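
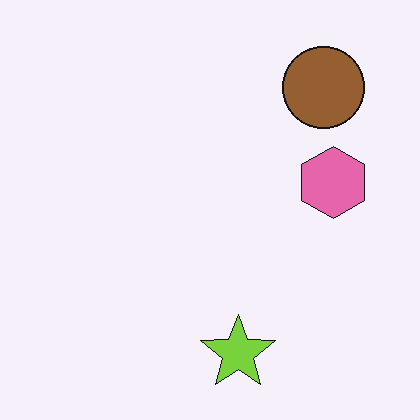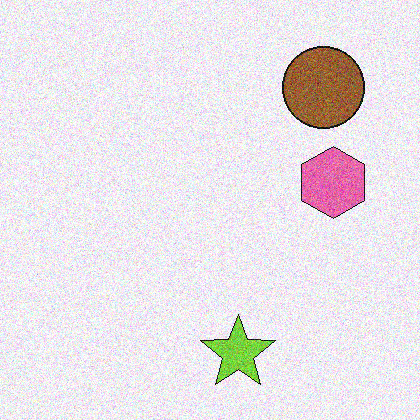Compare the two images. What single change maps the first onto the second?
The second image is the first degraded with visible gaussian noise.

Random speckle covers the whole image, including the flat background.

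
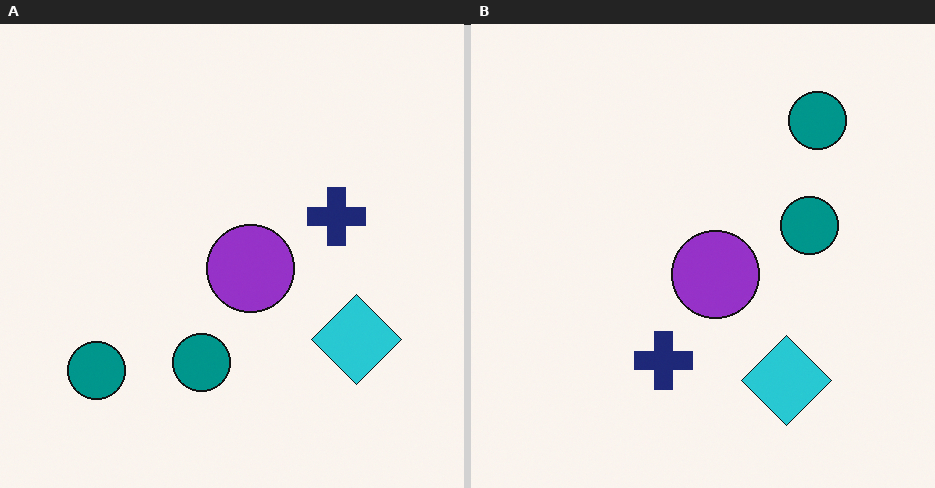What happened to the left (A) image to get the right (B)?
It was transposed (reflected across the top-left ↔ bottom-right diagonal).

Shapes have swapped their row and column positions — what was in the top-right is now in the bottom-left — a diagonal reflection.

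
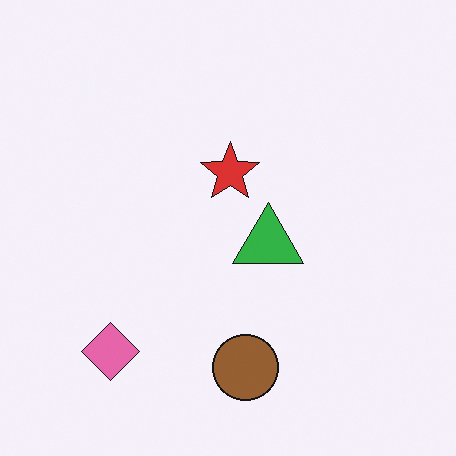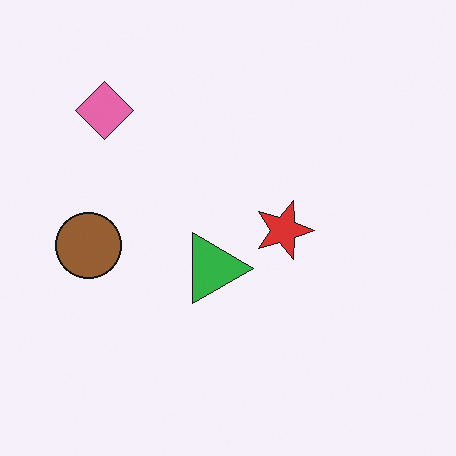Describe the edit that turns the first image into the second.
It was rotated 90° clockwise.

The pink diamond sits in the bottom-left of the first image and the top-left of the second — consistent with a whole-image 90° clockwise rotation.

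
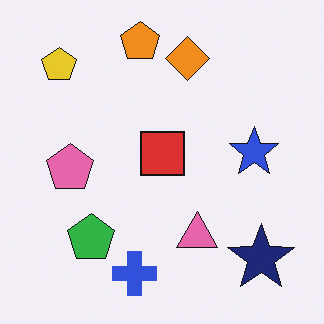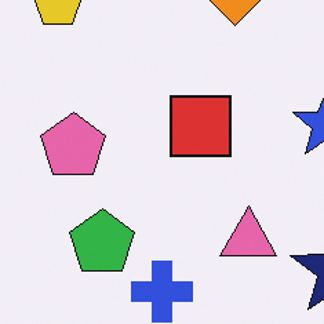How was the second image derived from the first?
This is the original image cropped slightly and scaled back up.

The visible shapes are larger and the field of view is narrower; shapes near the original edges may be partly or wholly outside the frame — a crop-and-rescale.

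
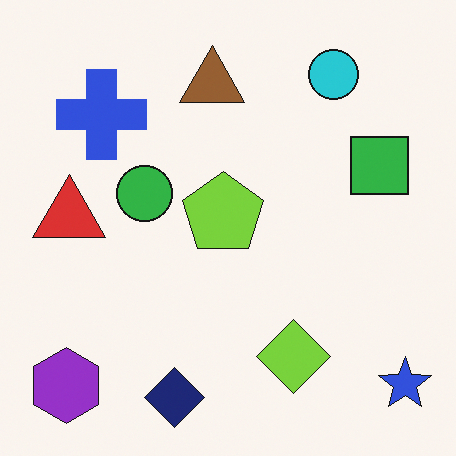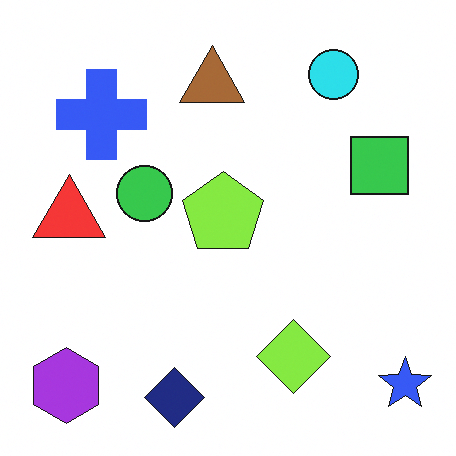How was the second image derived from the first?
The transformation is: brightened a little.

Every pixel — background and shapes alike — is uniformly brightened.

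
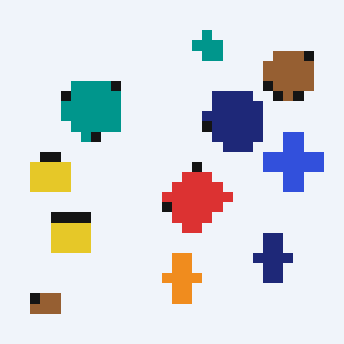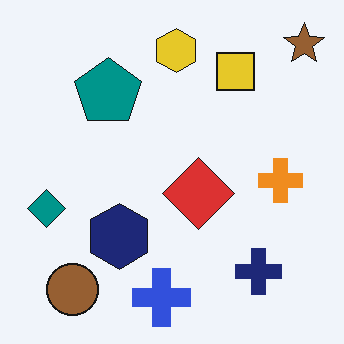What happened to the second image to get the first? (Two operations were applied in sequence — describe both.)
The image was transposed (reflected across the top-left ↔ bottom-right diagonal), then heavily pixelated into large blocks.

Shapes have swapped their row and column positions — what was in the top-right is now in the bottom-left — a diagonal reflection. Shapes are reduced to large square blocks; fine edges and outlines are lost — a downscale-then-upscale (mosaic) effect.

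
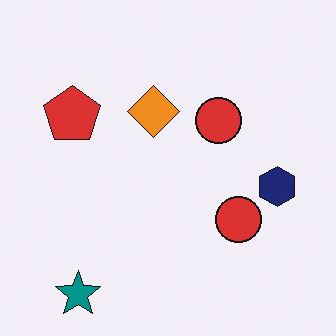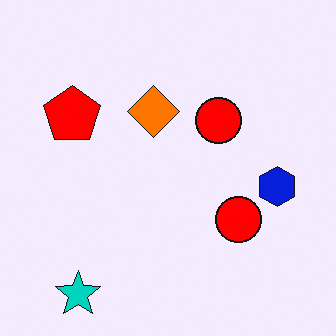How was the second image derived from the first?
The transformation is: heavily oversaturated.

All colors are more vivid — a global saturation change.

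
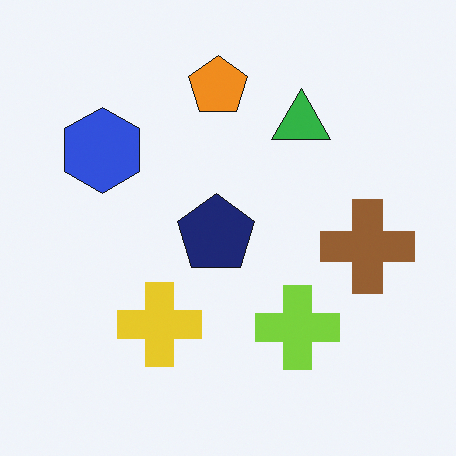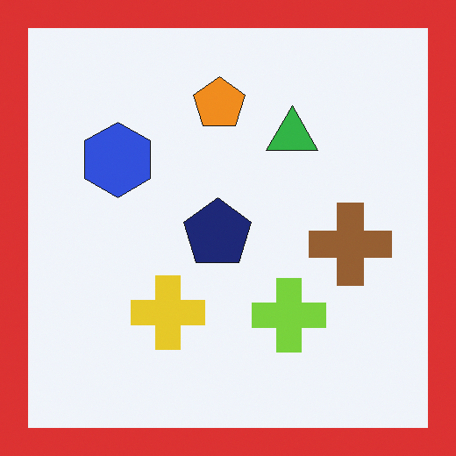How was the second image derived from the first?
The second image is the first framed with a red border.

A solid red frame runs around the edge of the second image, with the content slightly shrunk inside it.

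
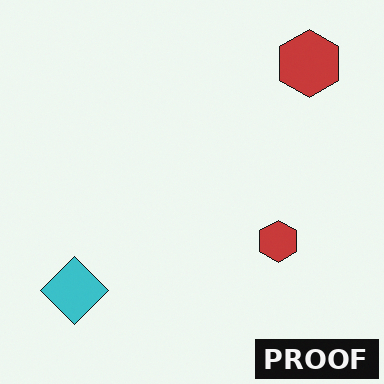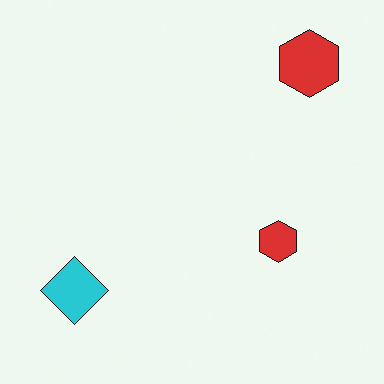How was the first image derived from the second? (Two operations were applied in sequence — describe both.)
The image was slightly desaturated, then watermarked with the text "PROOF" in the lower-right corner.

All colors are more muted and greyish — a global saturation change. A dark label reading "PROOF" appears in the lower-right corner.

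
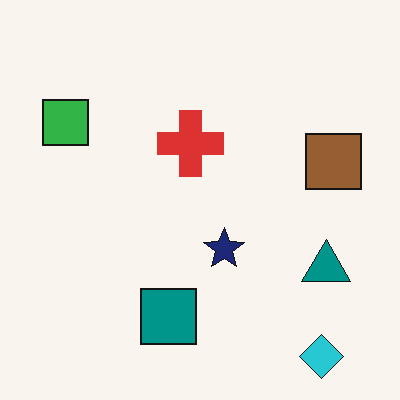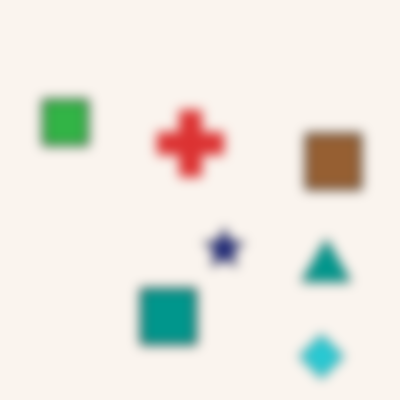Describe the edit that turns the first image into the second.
The second image is the first strongly gaussian-blurred.

Shape edges and outlines are uniformly softened across the whole image.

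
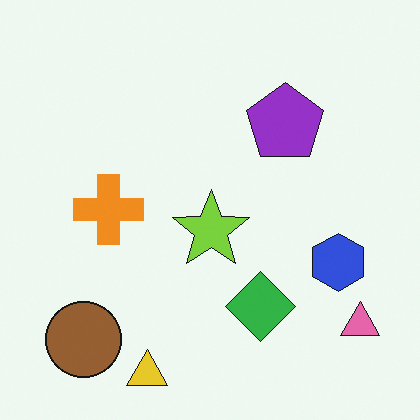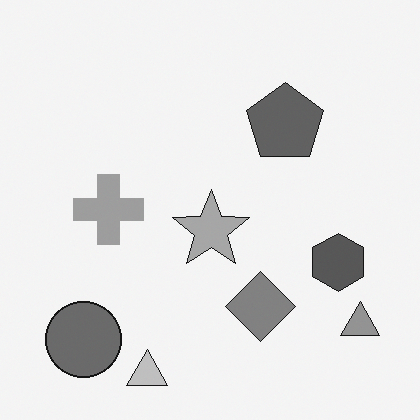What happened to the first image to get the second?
This is the original image converted to grayscale.

All color is removed — every shape is now a shade of grey.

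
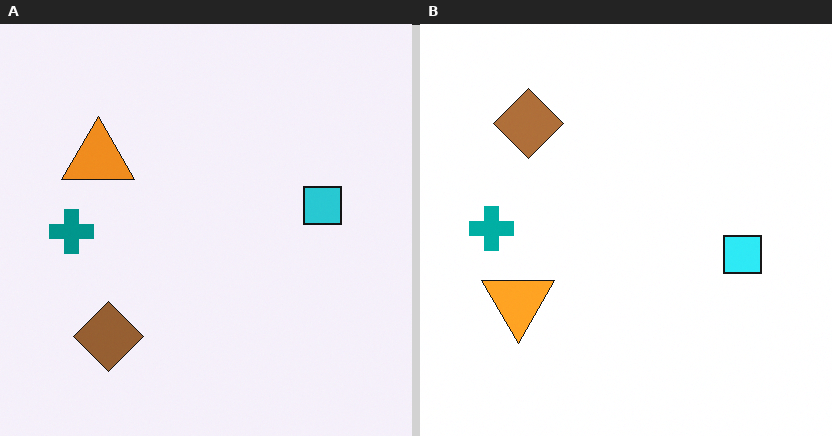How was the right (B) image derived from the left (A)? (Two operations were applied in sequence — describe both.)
The transformation is: slightly brightened, then flipped vertically (top ↔ bottom).

Every pixel — background and shapes alike — is uniformly brightened. The brown diamond is in the bottom-left of the left (A) image and the top-left of the right (B) — shapes on opposite sides of the horizontal midline have swapped in a mirror flip.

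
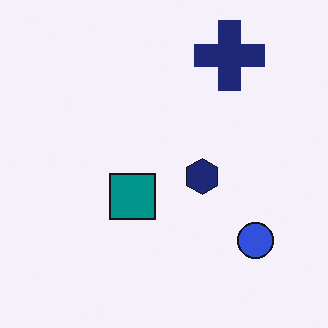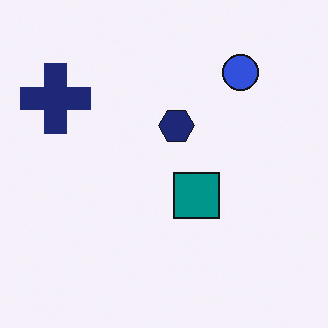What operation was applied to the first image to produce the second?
Rotated 90° counter-clockwise.

The navy cross sits in the top-right of the first image and the top-left of the second — consistent with a whole-image 90° counter-clockwise rotation.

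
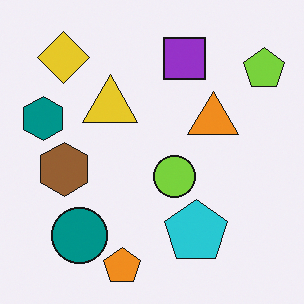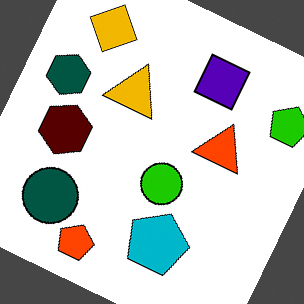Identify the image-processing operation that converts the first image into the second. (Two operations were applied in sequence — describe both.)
It was boosted in contrast, then rotated clockwise by a clearly visible amount.

Tones are pushed away from mid-grey across the whole image — a global contrast change. Every shape is tilted by the same angle and the image corners show triangular fill wedges — a whole-image rotation by a non-right angle.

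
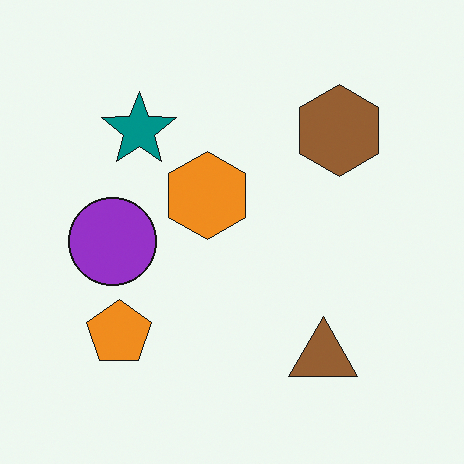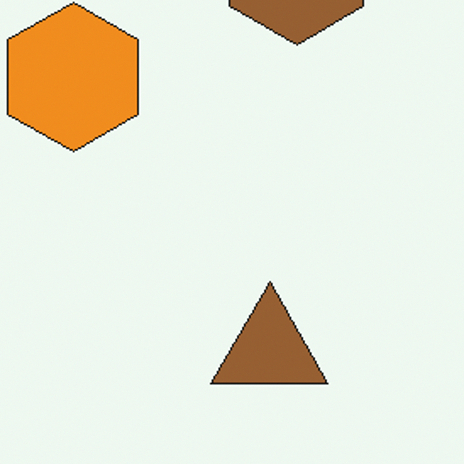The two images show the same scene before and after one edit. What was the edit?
It was cropped to a noticeably smaller region and rescaled.

The visible shapes are larger and the field of view is narrower; shapes near the original edges may be partly or wholly outside the frame — a crop-and-rescale.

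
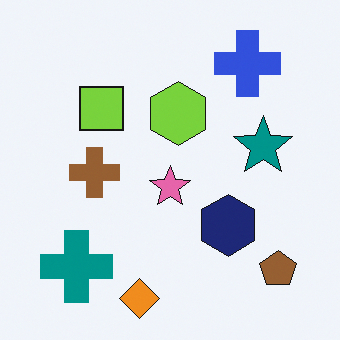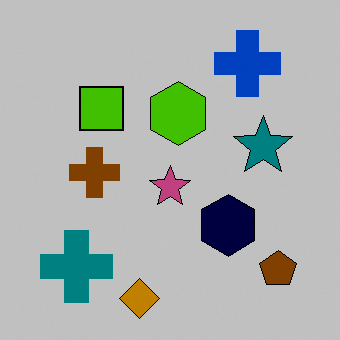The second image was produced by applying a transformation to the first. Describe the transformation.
It was heavily posterized to just a handful of flat colors.

Each flat color has snapped to a coarser quantized level — most visibly, the near-white background has dropped to a flat grey.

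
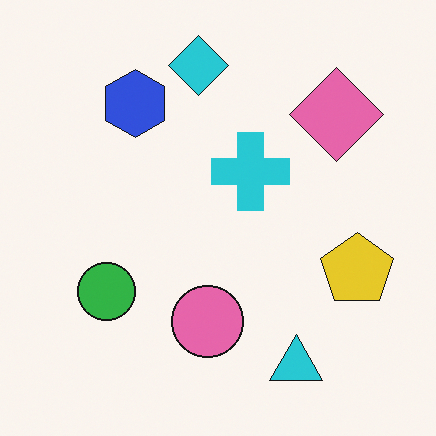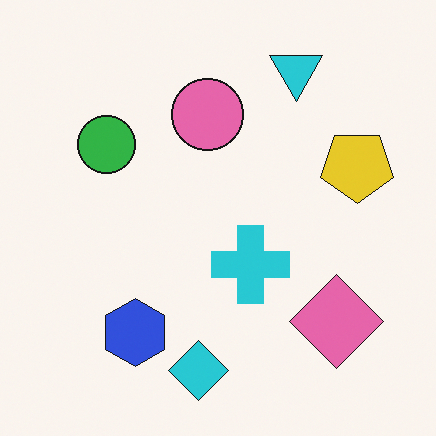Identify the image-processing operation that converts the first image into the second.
The second image is the first flipped vertically (top ↔ bottom).

The cyan diamond is in the top of the first image and the bottom of the second — shapes on opposite sides of the horizontal midline have swapped in a mirror flip.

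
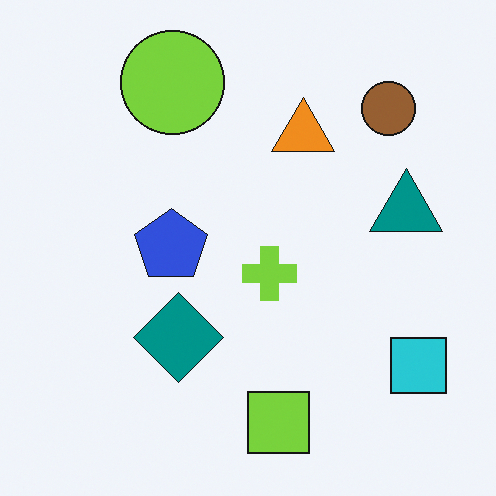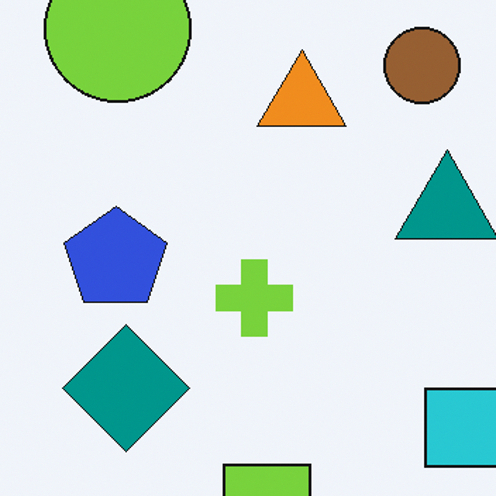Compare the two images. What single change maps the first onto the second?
This is the original image cropped slightly and scaled back up.

The visible shapes are larger and the field of view is narrower; shapes near the original edges may be partly or wholly outside the frame — a crop-and-rescale.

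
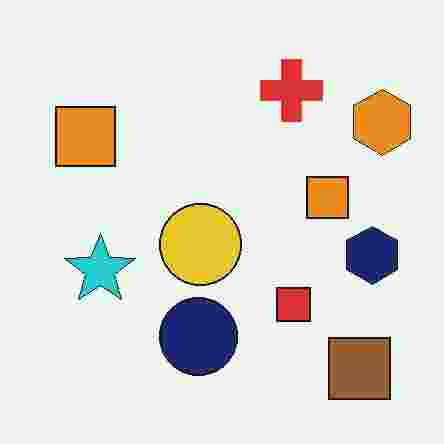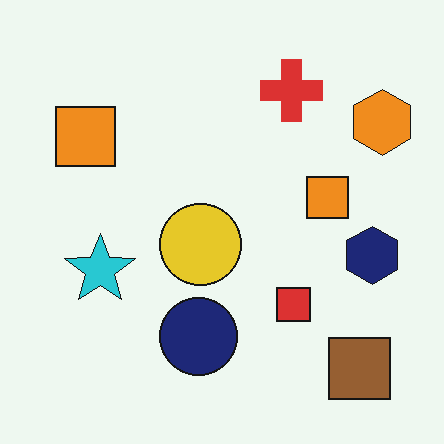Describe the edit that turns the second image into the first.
The image was heavily JPEG-compressed with obvious blocking artifacts.

Blocky 8×8 compression artifacts appear around shape edges and the flat background shows ringing — characteristic JPEG degradation.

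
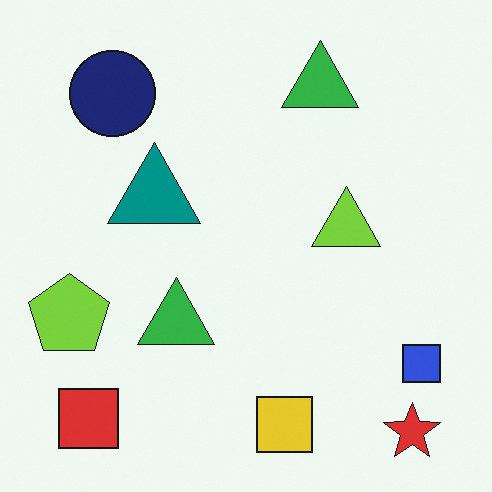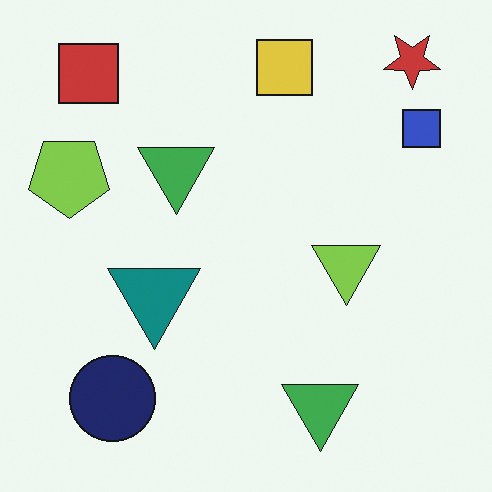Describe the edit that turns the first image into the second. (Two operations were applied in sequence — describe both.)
The image was flipped vertically (top ↔ bottom), then slightly desaturated.

The red star is in the bottom-right of the first image and the top-right of the second — shapes on opposite sides of the horizontal midline have swapped in a mirror flip. All colors are more muted and greyish — a global saturation change.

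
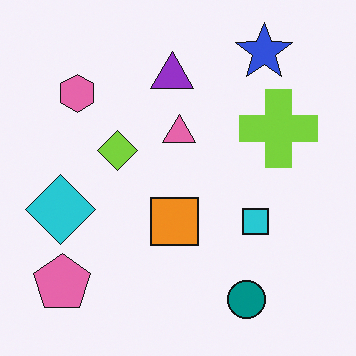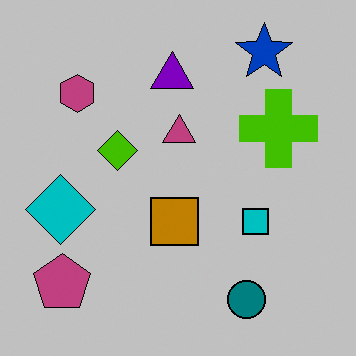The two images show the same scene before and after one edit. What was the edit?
The image was heavily posterized to just a handful of flat colors.

Each flat color has snapped to a coarser quantized level — most visibly, the near-white background has dropped to a flat grey.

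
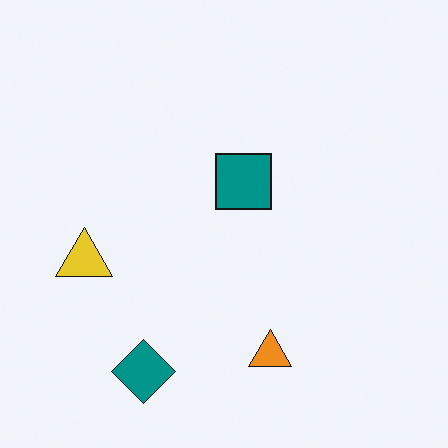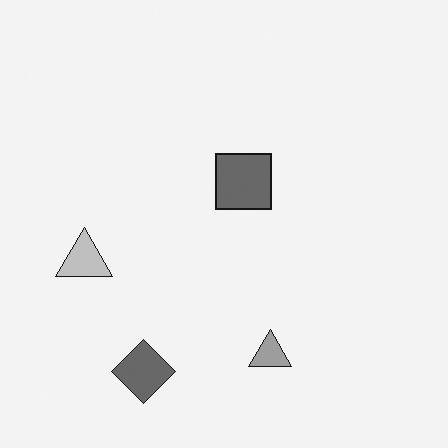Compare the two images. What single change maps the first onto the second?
The transformation is: converted to grayscale.

All color is removed — every shape is now a shade of grey.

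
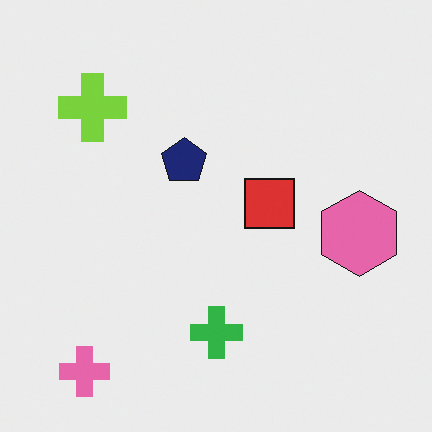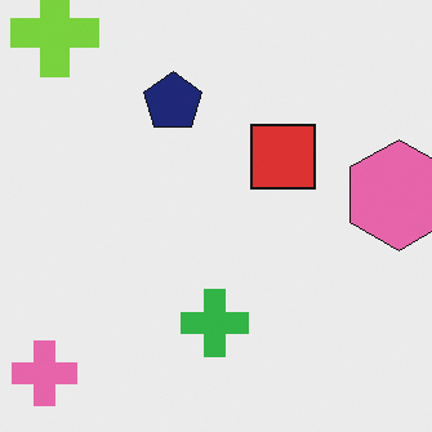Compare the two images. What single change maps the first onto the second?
It was cropped to a modestly smaller region and rescaled.

The visible shapes are larger and the field of view is narrower; shapes near the original edges may be partly or wholly outside the frame — a crop-and-rescale.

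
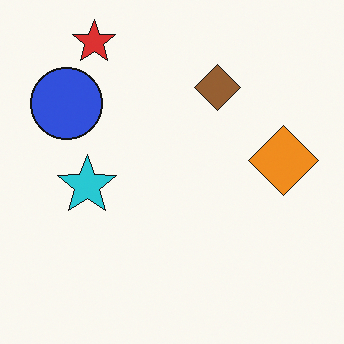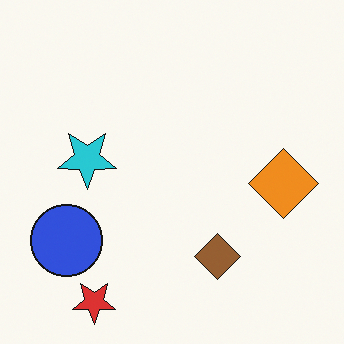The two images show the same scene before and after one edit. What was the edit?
Flipped vertically (top ↔ bottom).

The red star is in the top-left of the first image and the bottom-left of the second — shapes on opposite sides of the horizontal midline have swapped in a mirror flip.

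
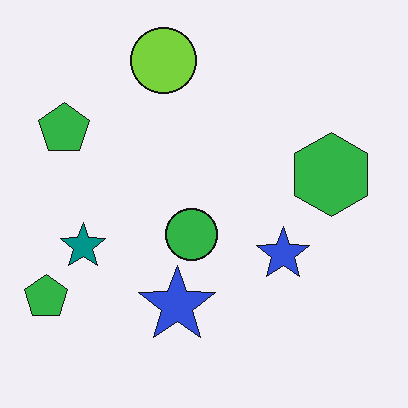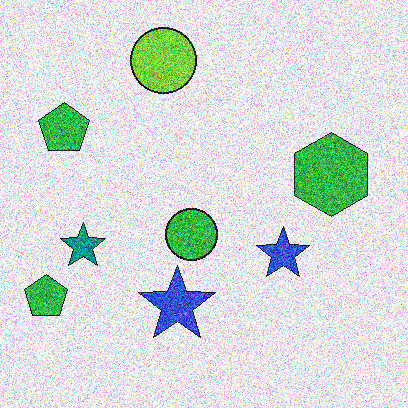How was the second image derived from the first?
The image was degraded with strong gaussian noise.

Random speckle covers the whole image, including the flat background.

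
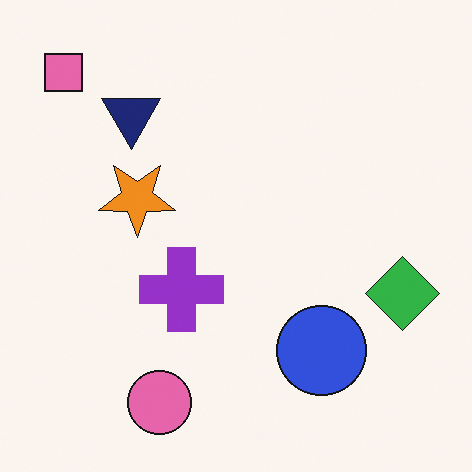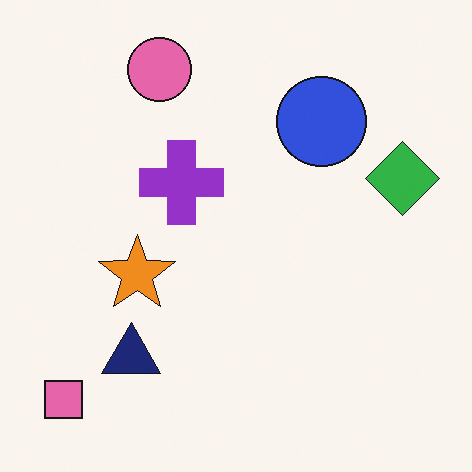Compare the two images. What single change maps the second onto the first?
It was flipped vertically (top ↔ bottom).

The pink circle is in the top of the second image and the bottom of the first — shapes on opposite sides of the horizontal midline have swapped in a mirror flip.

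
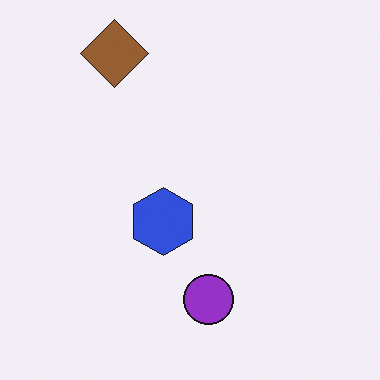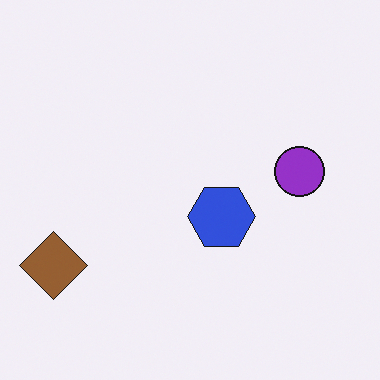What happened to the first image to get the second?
The image was rotated 90° counter-clockwise.

The brown diamond sits in the top-left of the first image and the bottom-left of the second — consistent with a whole-image 90° counter-clockwise rotation.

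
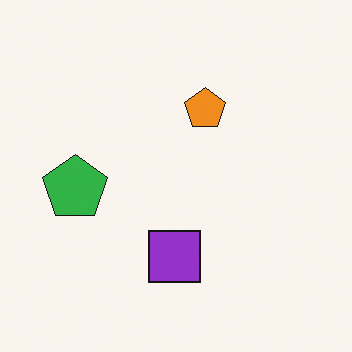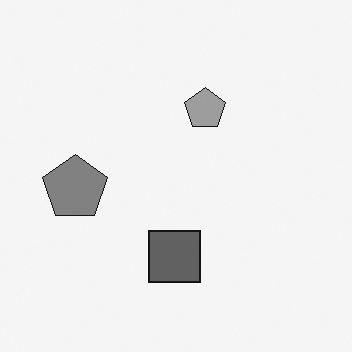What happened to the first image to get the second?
This is the original image converted to grayscale.

All color is removed — every shape is now a shade of grey.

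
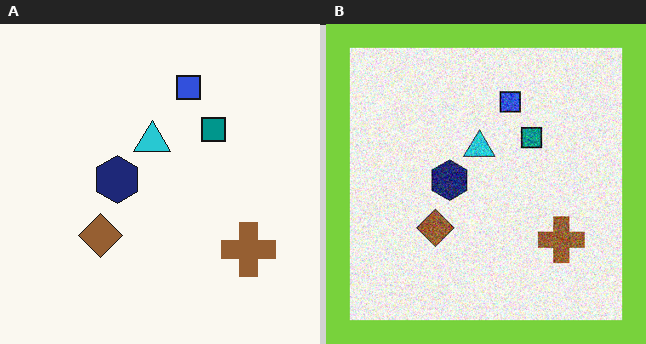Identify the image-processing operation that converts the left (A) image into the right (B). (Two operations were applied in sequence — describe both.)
The image was degraded with strong gaussian noise, then framed with a lime border.

Random speckle covers the whole image, including the flat background. A solid lime frame runs around the edge of the right (B) image, with the content slightly shrunk inside it.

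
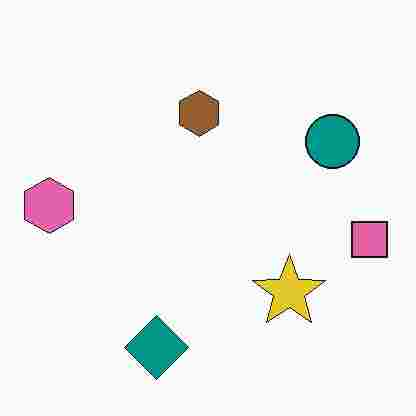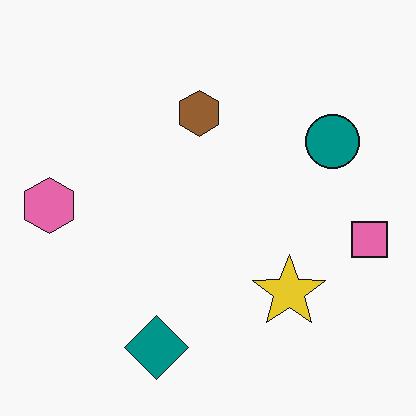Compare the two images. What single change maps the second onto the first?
This is the original image heavily JPEG-compressed with obvious blocking artifacts.

Blocky 8×8 compression artifacts appear around shape edges and the flat background shows ringing — characteristic JPEG degradation.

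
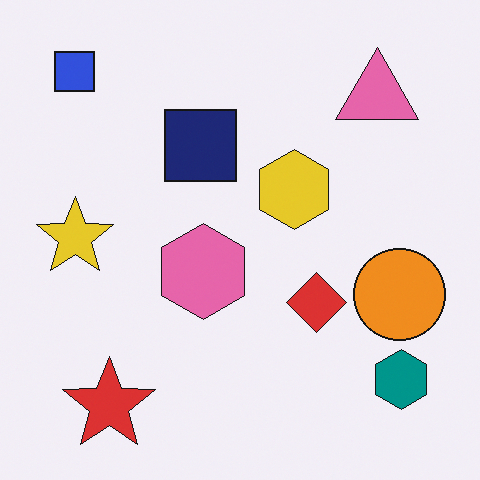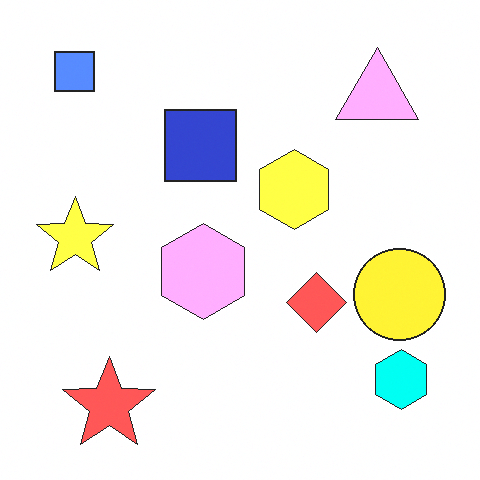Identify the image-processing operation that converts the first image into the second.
The transformation is: brightened a lot.

Every pixel — background and shapes alike — is uniformly brightened.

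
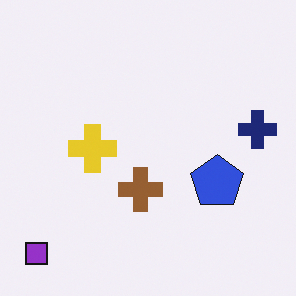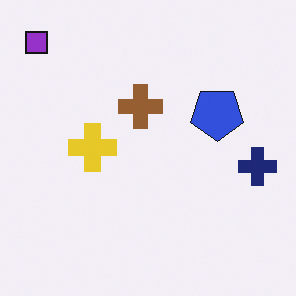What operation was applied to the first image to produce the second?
The transformation is: flipped vertically (top ↔ bottom).

The purple square is in the bottom-left of the first image and the top-left of the second — shapes on opposite sides of the horizontal midline have swapped in a mirror flip.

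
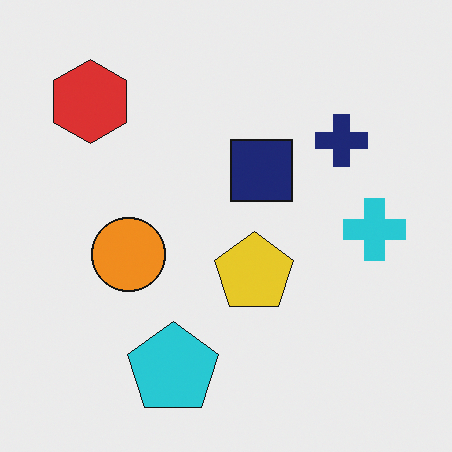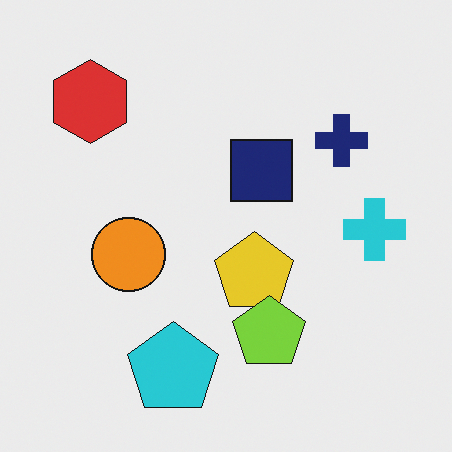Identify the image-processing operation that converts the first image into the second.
The image was overlaid with an additional lime pentagon.

A lime pentagon appears in the second image that is absent from the first.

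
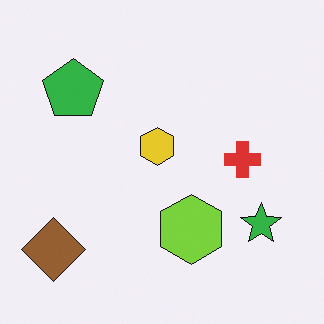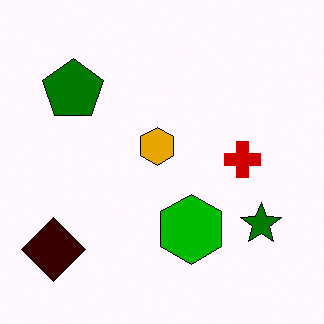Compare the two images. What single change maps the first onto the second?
Boosted in contrast.

Tones are pushed away from mid-grey across the whole image — a global contrast change.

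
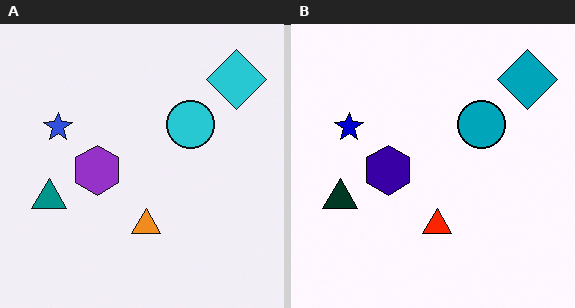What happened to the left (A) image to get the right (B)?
Given much higher contrast.

Tones are pushed away from mid-grey across the whole image — a global contrast change.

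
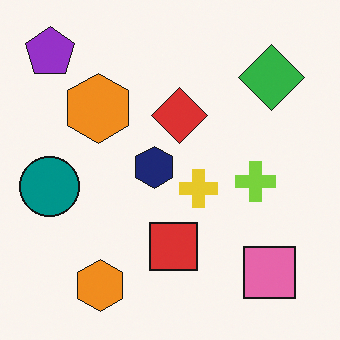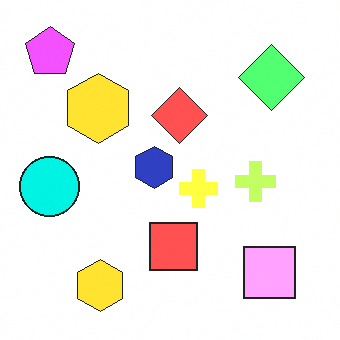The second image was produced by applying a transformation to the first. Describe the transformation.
It was noticeably brightened.

Every pixel — background and shapes alike — is uniformly brightened.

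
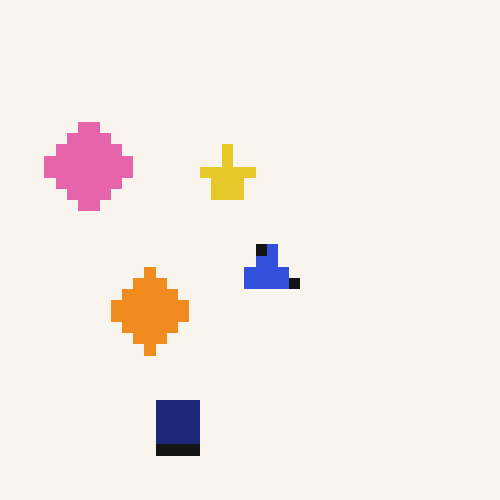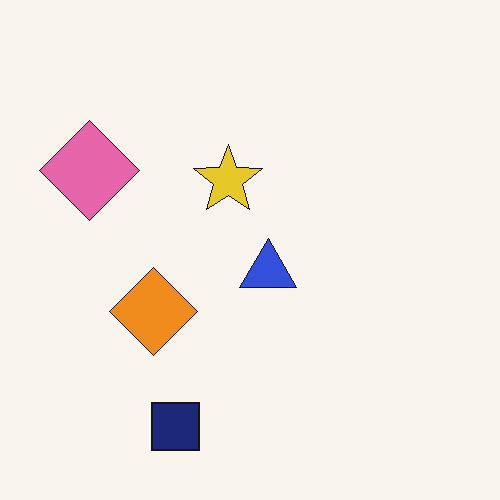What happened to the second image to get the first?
The transformation is: heavily pixelated into large blocks.

Shapes are reduced to large square blocks; fine edges and outlines are lost — a downscale-then-upscale (mosaic) effect.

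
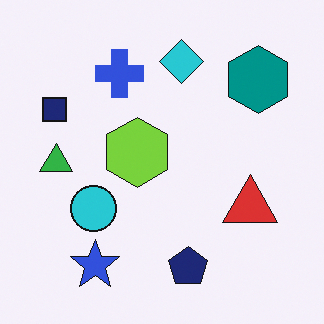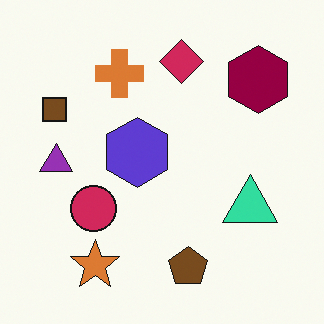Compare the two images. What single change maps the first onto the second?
The image was hue-shifted through roughly half the color wheel.

Every shape's color has rotated by the same amount around the hue wheel — a uniform hue shift.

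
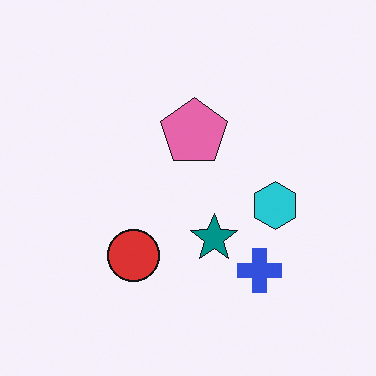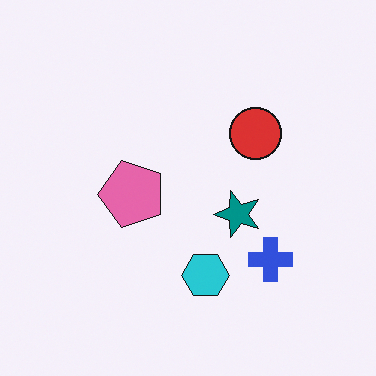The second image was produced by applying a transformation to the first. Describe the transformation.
The second image is the first transposed (reflected across the top-left ↔ bottom-right diagonal).

Shapes have swapped their row and column positions — what was in the top-right is now in the bottom-left — a diagonal reflection.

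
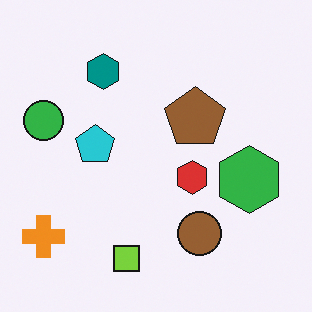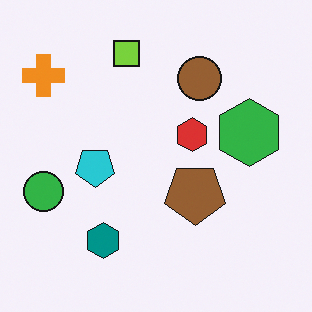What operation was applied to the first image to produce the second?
The transformation is: flipped vertically (top ↔ bottom).

The lime square is in the bottom of the first image and the top of the second — shapes on opposite sides of the horizontal midline have swapped in a mirror flip.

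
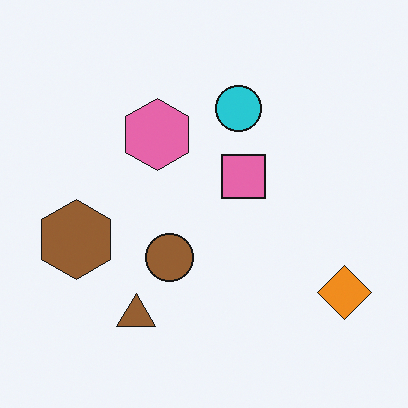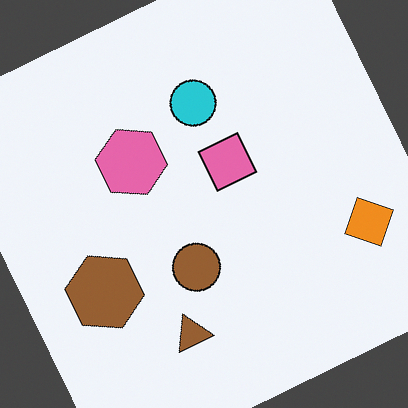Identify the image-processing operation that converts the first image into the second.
The image was rotated counter-clockwise by a clearly visible amount.

Every shape is tilted by the same angle and the image corners show triangular fill wedges — a whole-image rotation by a non-right angle.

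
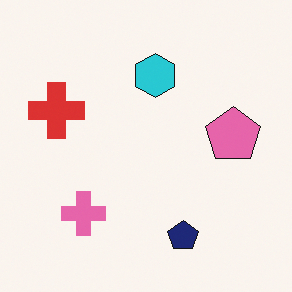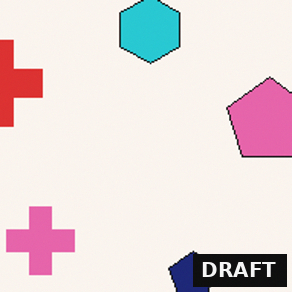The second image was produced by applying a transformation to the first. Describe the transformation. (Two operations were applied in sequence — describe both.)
The second image is the first cropped to a modestly smaller region and rescaled, then watermarked with the text "DRAFT" in the lower-right corner.

The visible shapes are larger and the field of view is narrower; shapes near the original edges may be partly or wholly outside the frame — a crop-and-rescale. A dark label reading "DRAFT" appears in the lower-right corner.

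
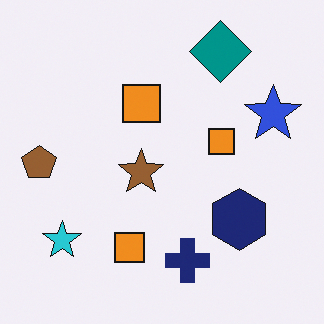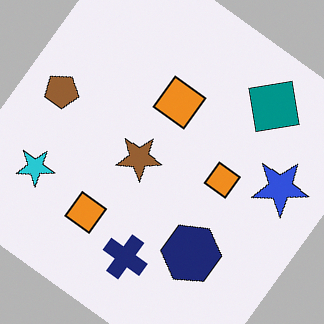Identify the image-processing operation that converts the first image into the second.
The second image is the first rotated clockwise by a large amount — several tens of degrees.

Every shape is tilted by the same angle and the image corners show triangular fill wedges — a whole-image rotation by a non-right angle.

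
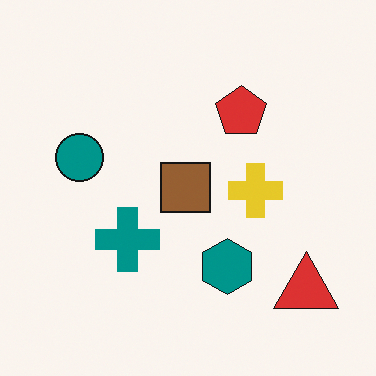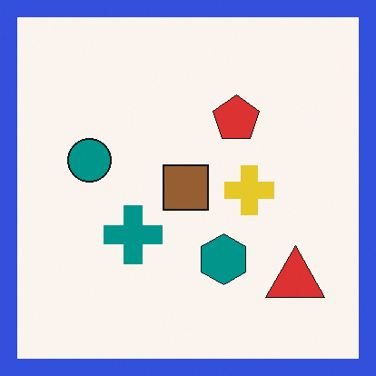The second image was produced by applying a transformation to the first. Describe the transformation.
The transformation is: framed with a blue border.

A solid blue frame runs around the edge of the second image, with the content slightly shrunk inside it.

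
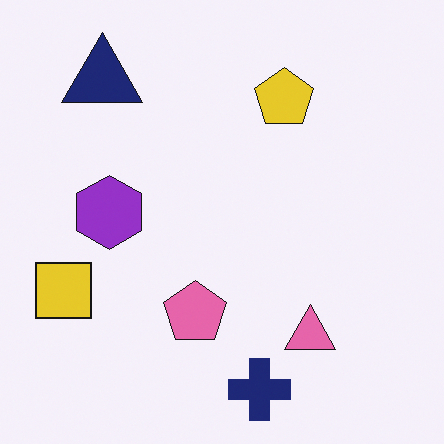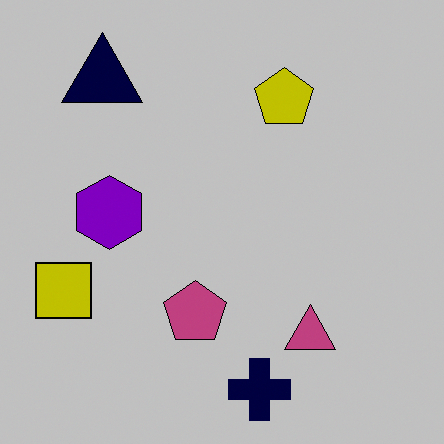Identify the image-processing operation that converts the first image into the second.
The second image is the first aggressively posterized.

Each flat color has snapped to a coarser quantized level — most visibly, the near-white background has dropped to a flat grey.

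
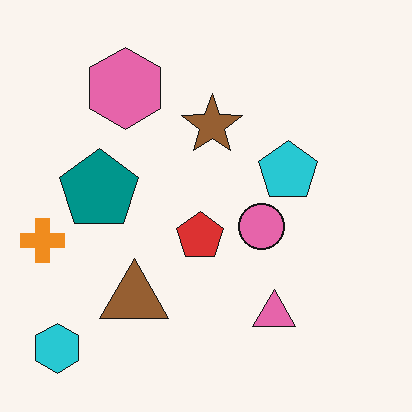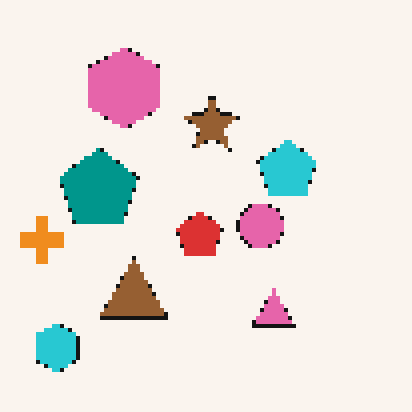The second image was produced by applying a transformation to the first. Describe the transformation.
The transformation is: lightly pixelated (a mild mosaic effect).

Shapes are reduced to large square blocks; fine edges and outlines are lost — a downscale-then-upscale (mosaic) effect.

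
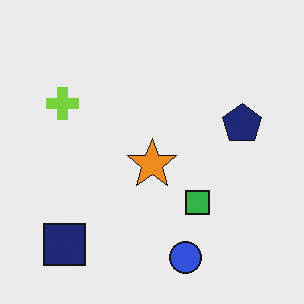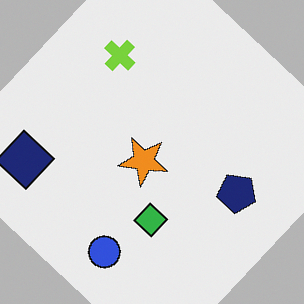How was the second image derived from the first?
The image was rotated clockwise by a large amount — several tens of degrees.

Every shape is tilted by the same angle and the image corners show triangular fill wedges — a whole-image rotation by a non-right angle.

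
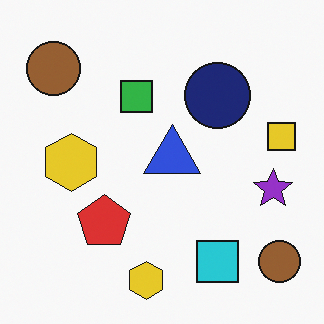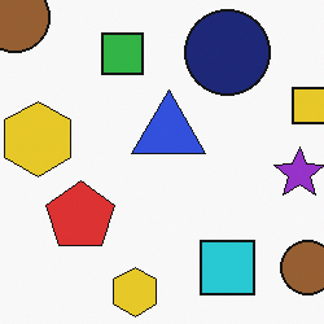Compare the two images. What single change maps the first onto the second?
The image was cropped slightly and scaled back up.

The visible shapes are larger and the field of view is narrower; shapes near the original edges may be partly or wholly outside the frame — a crop-and-rescale.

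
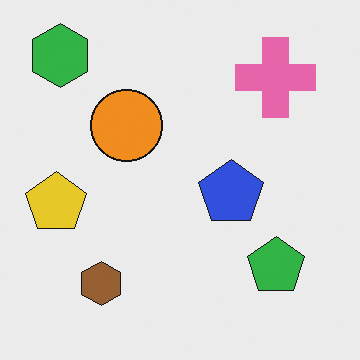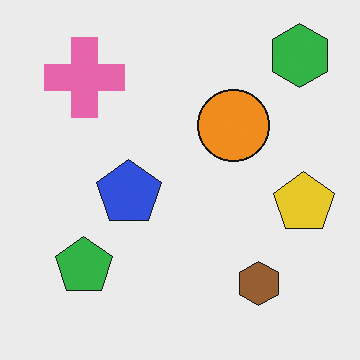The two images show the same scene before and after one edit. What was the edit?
The second image is the first flipped horizontally (left ↔ right).

The yellow pentagon is in the left of the first image and the right of the second — shapes on opposite sides of the vertical midline have swapped in a mirror flip.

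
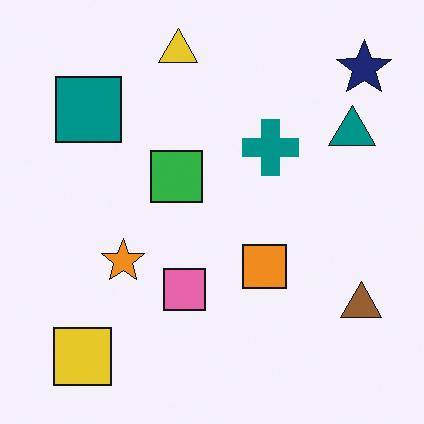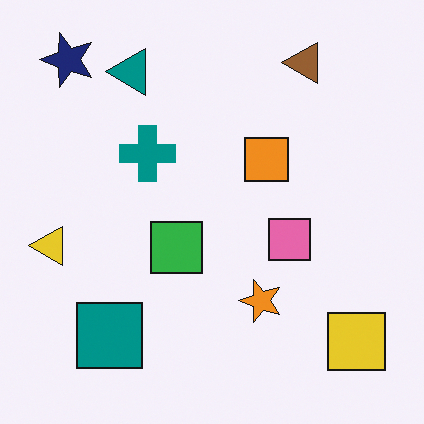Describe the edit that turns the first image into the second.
It was rotated 90° counter-clockwise.

The navy star sits in the top-right of the first image and the top-left of the second — consistent with a whole-image 90° counter-clockwise rotation.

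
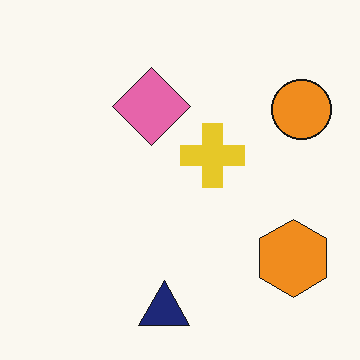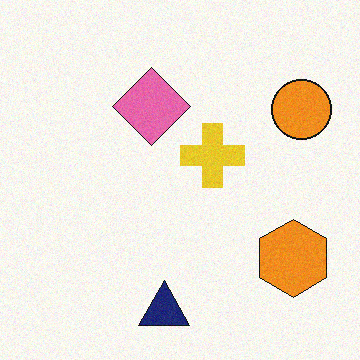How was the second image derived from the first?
The transformation is: degraded with subtle gaussian noise.

Random speckle covers the whole image, including the flat background.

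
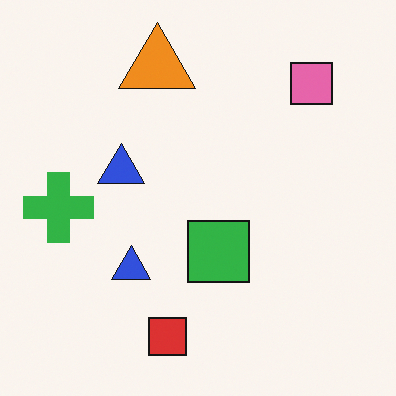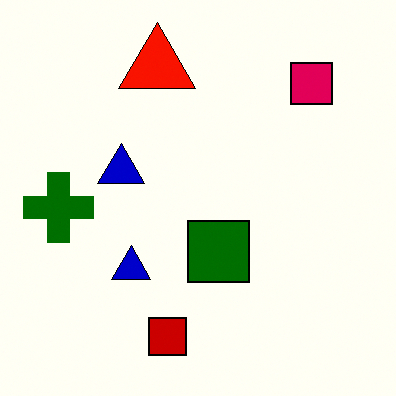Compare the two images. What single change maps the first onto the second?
The image was given much higher contrast.

Tones are pushed away from mid-grey across the whole image — a global contrast change.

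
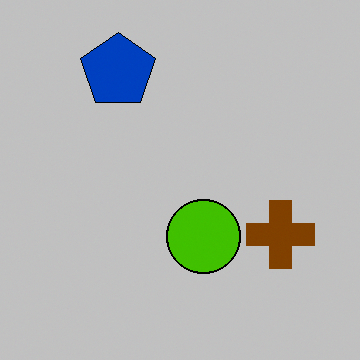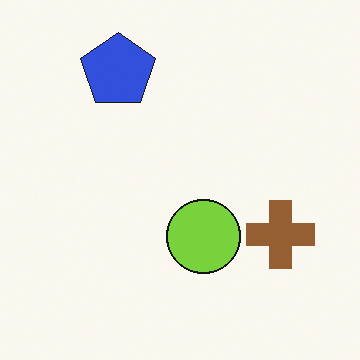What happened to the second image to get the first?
It was heavily posterized to just a handful of flat colors.

Each flat color has snapped to a coarser quantized level — most visibly, the near-white background has dropped to a flat grey.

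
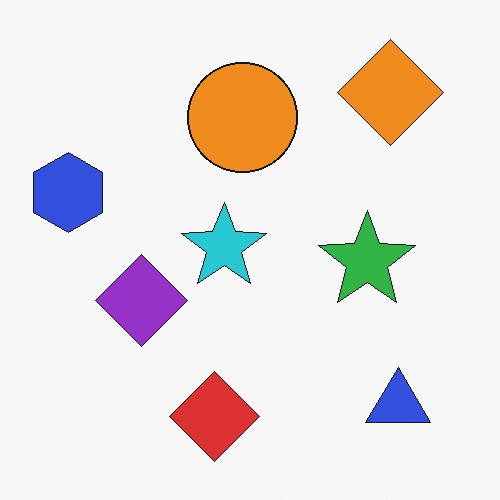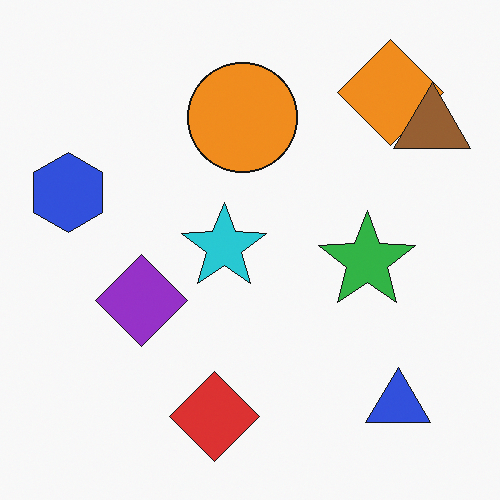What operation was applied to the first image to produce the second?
The transformation is: overlaid with an additional brown triangle.

A brown triangle appears in the second image that is absent from the first.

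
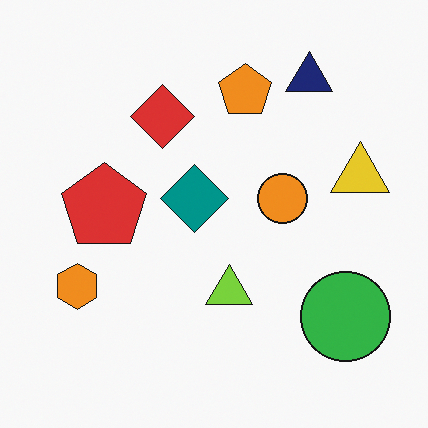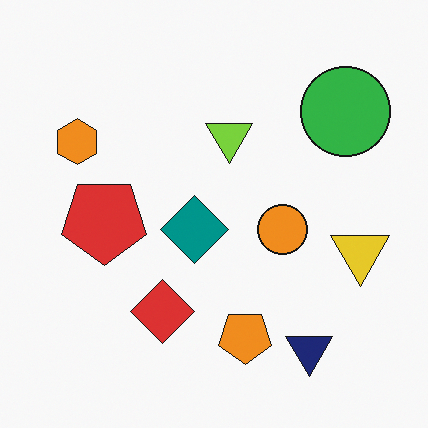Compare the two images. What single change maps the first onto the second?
The image was flipped vertically (top ↔ bottom).

The navy triangle is in the top-right of the first image and the bottom-right of the second — shapes on opposite sides of the horizontal midline have swapped in a mirror flip.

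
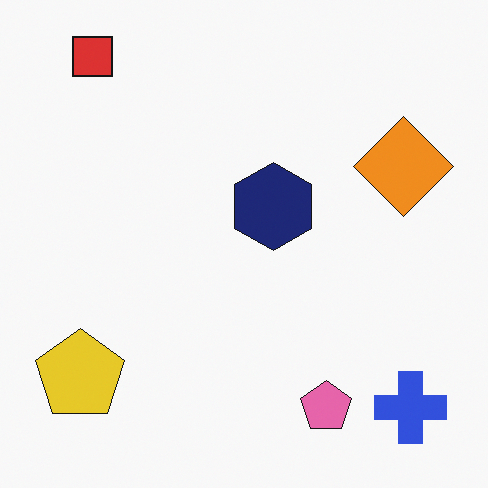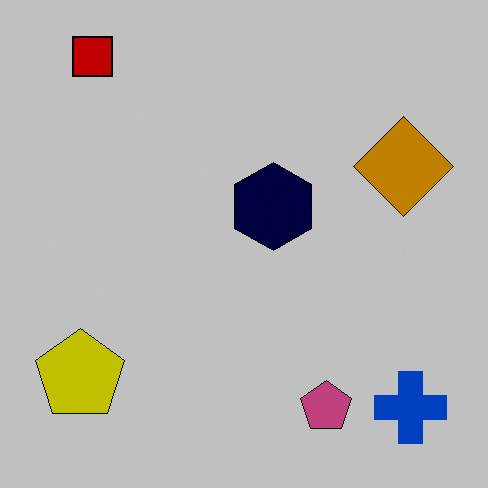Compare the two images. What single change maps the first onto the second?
It was heavily posterized to just a handful of flat colors.

Each flat color has snapped to a coarser quantized level — most visibly, the near-white background has dropped to a flat grey.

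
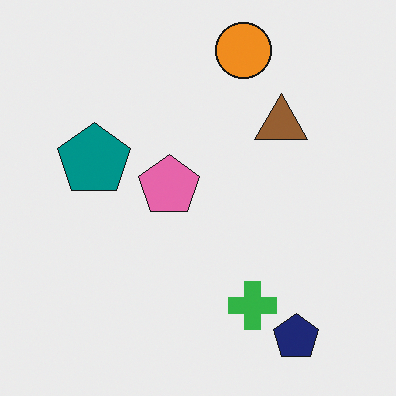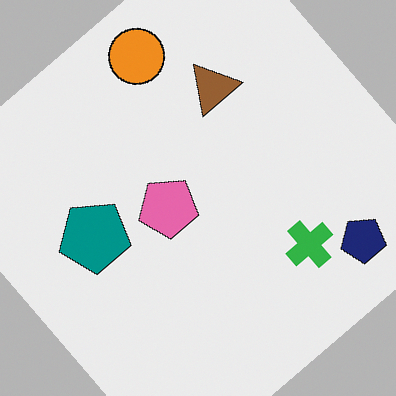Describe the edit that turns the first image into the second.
The second image is the first rotated counter-clockwise by a large amount — several tens of degrees.

Every shape is tilted by the same angle and the image corners show triangular fill wedges — a whole-image rotation by a non-right angle.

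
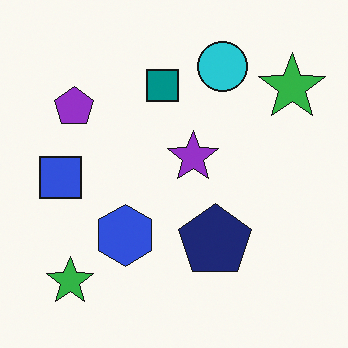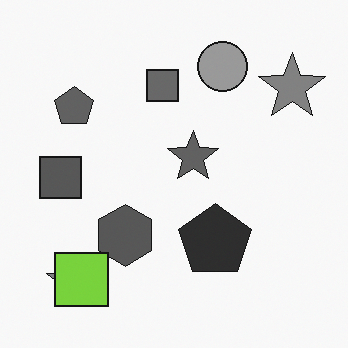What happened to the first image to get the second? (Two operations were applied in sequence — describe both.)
This is the original image converted to grayscale, then overlaid with an additional lime square.

All color is removed — every shape is now a shade of grey. A lime square appears in the second image that is absent from the first.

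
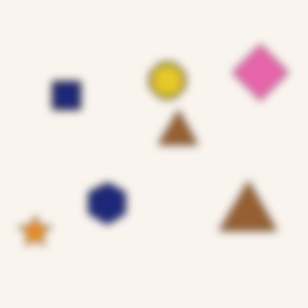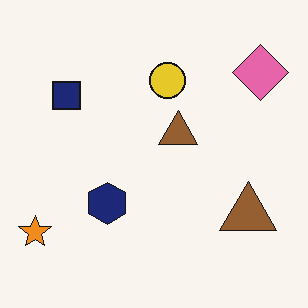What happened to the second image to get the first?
The transformation is: moderately blurred.

Shape edges and outlines are uniformly softened across the whole image.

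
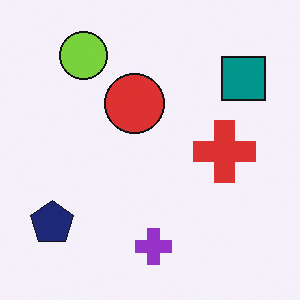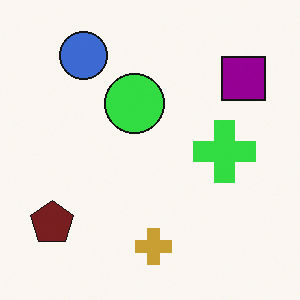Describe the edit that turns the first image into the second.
The transformation is: hue-shifted by a moderate amount.

Every shape's color has rotated by the same amount around the hue wheel — a uniform hue shift.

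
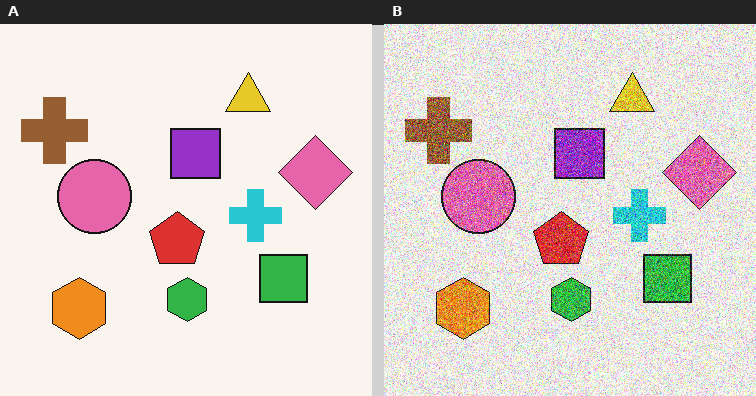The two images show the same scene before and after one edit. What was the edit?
The right (B) image is the left (A) degraded with heavy additive noise.

Random speckle covers the whole image, including the flat background.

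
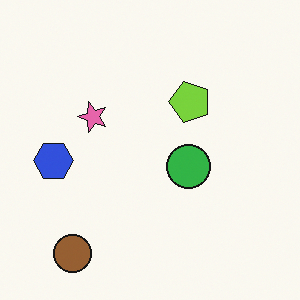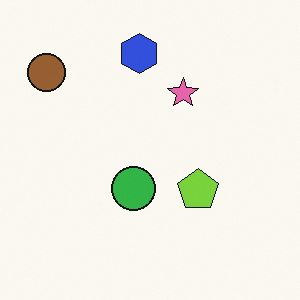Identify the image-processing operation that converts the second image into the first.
The image was rotated 90° counter-clockwise.

The brown circle sits in the top-left of the second image and the bottom-left of the first — consistent with a whole-image 90° counter-clockwise rotation.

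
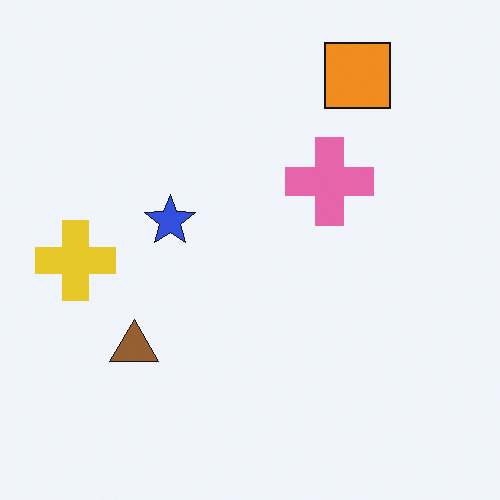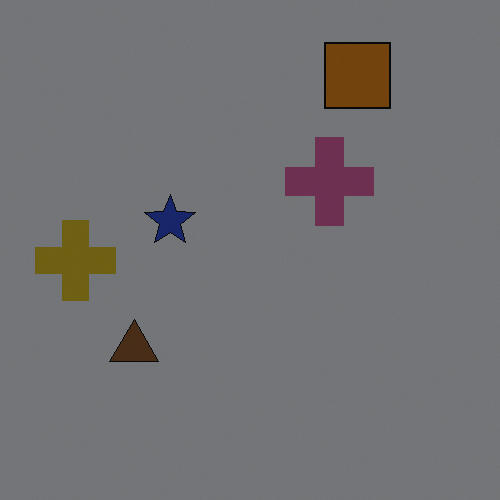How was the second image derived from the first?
The transformation is: substantially darkened.

Every pixel — background and shapes alike — is uniformly darkened.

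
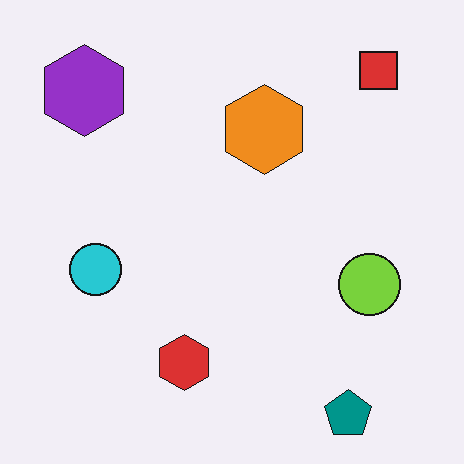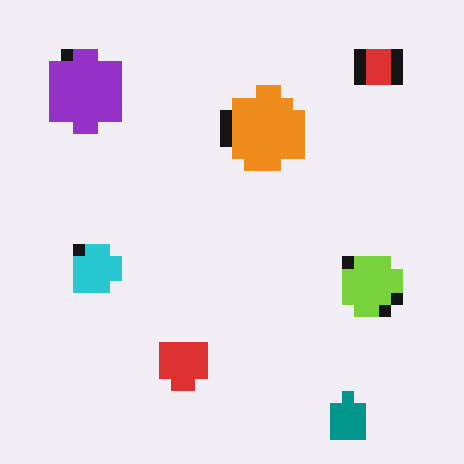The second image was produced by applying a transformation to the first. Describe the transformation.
The second image is the first heavily pixelated into large blocks.

Shapes are reduced to large square blocks; fine edges and outlines are lost — a downscale-then-upscale (mosaic) effect.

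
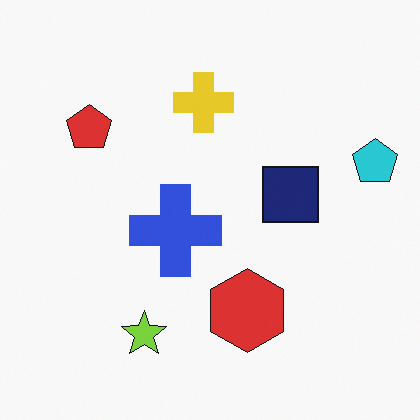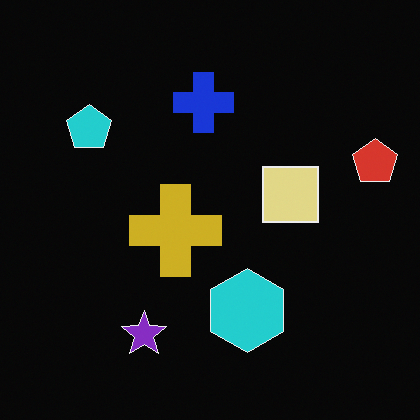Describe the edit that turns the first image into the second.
Color-inverted (negative).

The light background has become dark and every shape's color is its complement — a photographic negative.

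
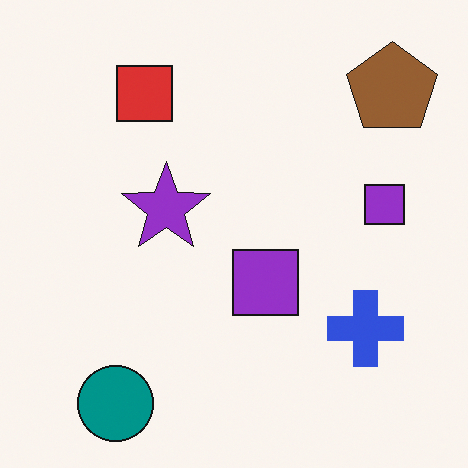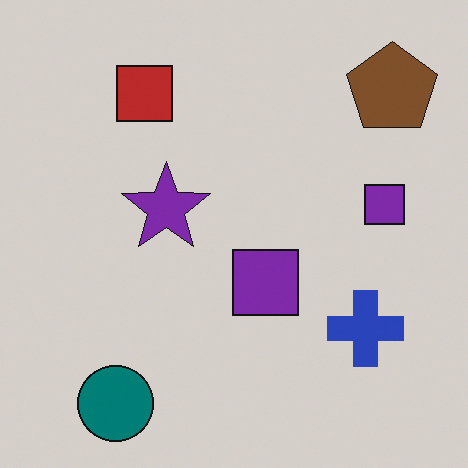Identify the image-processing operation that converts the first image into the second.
This is the original image slightly darkened.

Every pixel — background and shapes alike — is uniformly darkened.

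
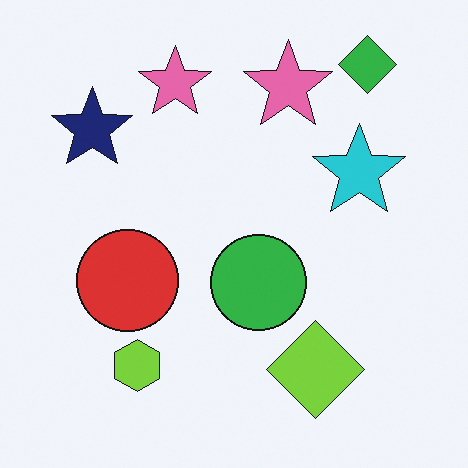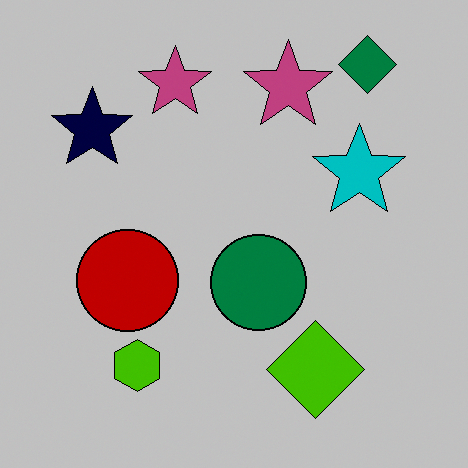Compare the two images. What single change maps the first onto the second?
The image was aggressively posterized.

Each flat color has snapped to a coarser quantized level — most visibly, the near-white background has dropped to a flat grey.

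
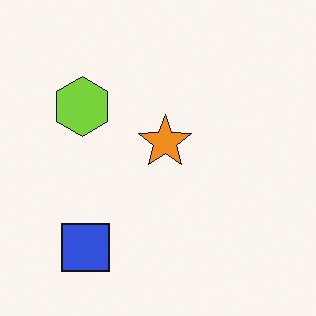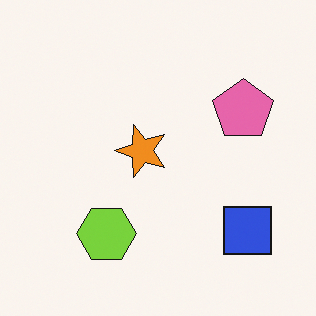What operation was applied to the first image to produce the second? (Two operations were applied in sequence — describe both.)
The transformation is: rotated 90° counter-clockwise, then overlaid with an additional pink pentagon.

The blue square sits in the bottom-left of the first image and the bottom-right of the second — consistent with a whole-image 90° counter-clockwise rotation. A pink pentagon appears in the second image that is absent from the first.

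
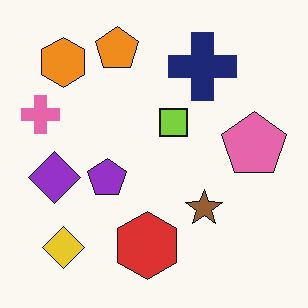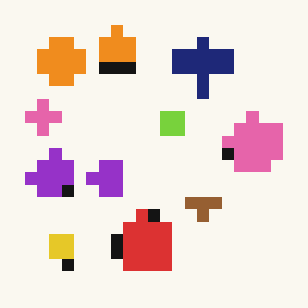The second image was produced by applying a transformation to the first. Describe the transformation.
The transformation is: coarsely pixelated.

Shapes are reduced to large square blocks; fine edges and outlines are lost — a downscale-then-upscale (mosaic) effect.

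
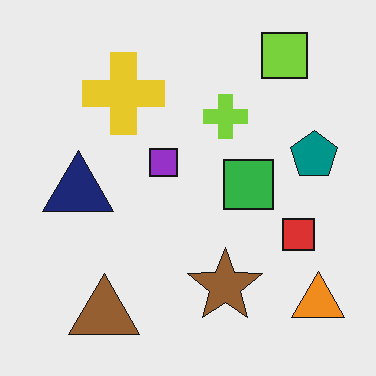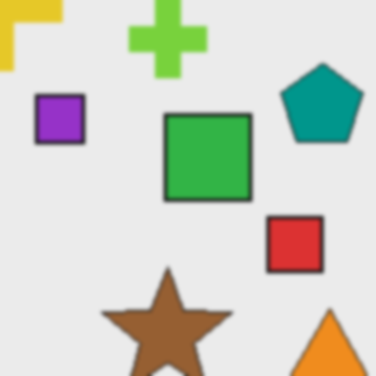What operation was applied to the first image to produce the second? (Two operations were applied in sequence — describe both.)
The second image is the first cropped tightly and scaled back up, then lightly blurred.

The visible shapes are larger and the field of view is narrower; shapes near the original edges may be partly or wholly outside the frame — a crop-and-rescale. Shape edges and outlines are uniformly softened across the whole image.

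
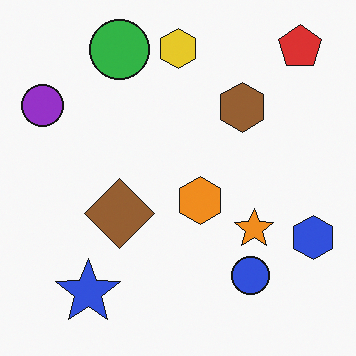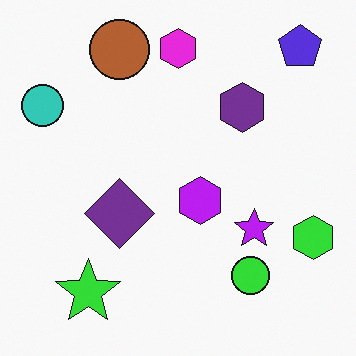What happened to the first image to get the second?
The second image is the first hue-shifted by a large amount.

Every shape's color has rotated by the same amount around the hue wheel — a uniform hue shift.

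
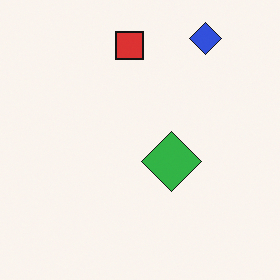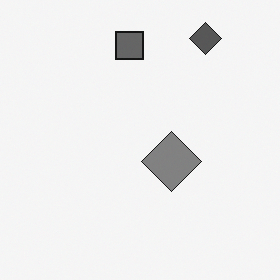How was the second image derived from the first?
The second image is the first converted to grayscale.

All color is removed — every shape is now a shade of grey.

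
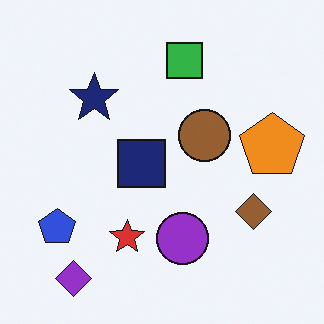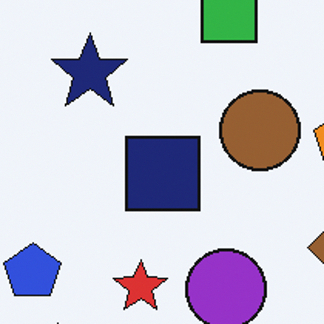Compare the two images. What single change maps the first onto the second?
The image was cropped slightly and scaled back up.

The visible shapes are larger and the field of view is narrower; shapes near the original edges may be partly or wholly outside the frame — a crop-and-rescale.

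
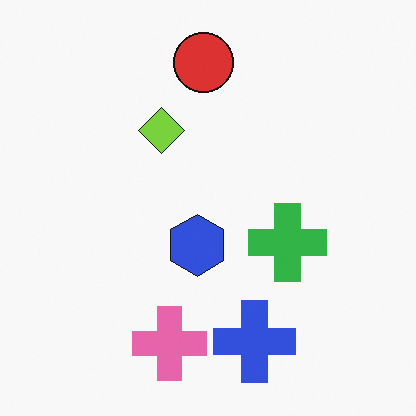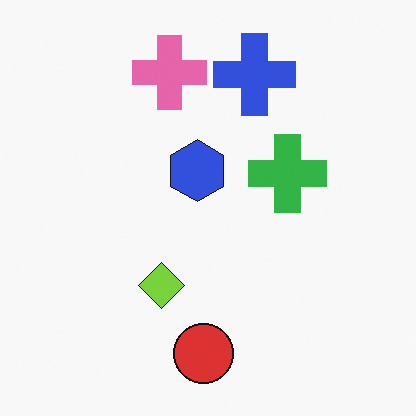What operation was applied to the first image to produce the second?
Flipped vertically (top ↔ bottom).

The red circle is in the top of the first image and the bottom of the second — shapes on opposite sides of the horizontal midline have swapped in a mirror flip.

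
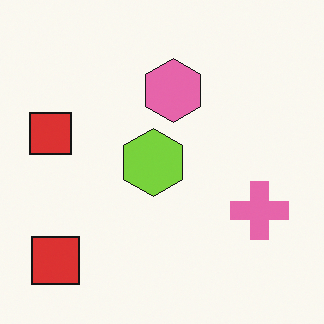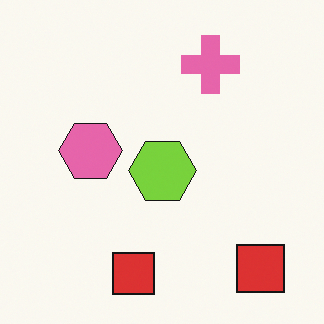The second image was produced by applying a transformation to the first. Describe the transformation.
It was rotated 90° counter-clockwise.

The pink cross sits in the right of the first image and the top of the second — consistent with a whole-image 90° counter-clockwise rotation.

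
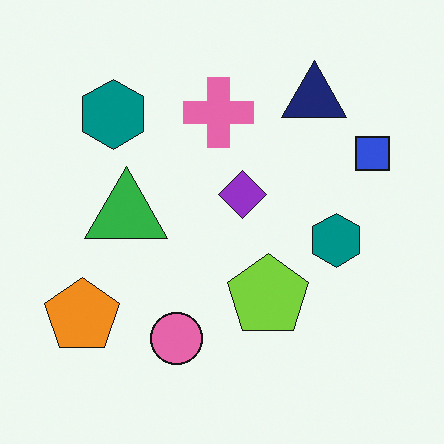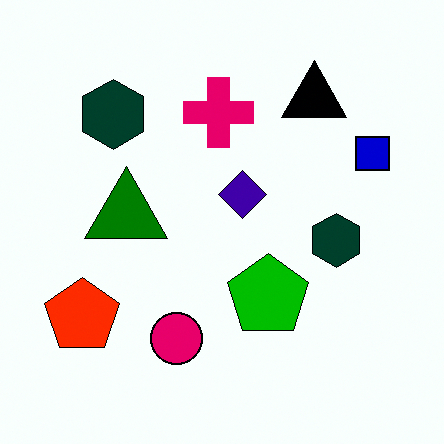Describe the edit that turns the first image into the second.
It was given much higher contrast.

Tones are pushed away from mid-grey across the whole image — a global contrast change.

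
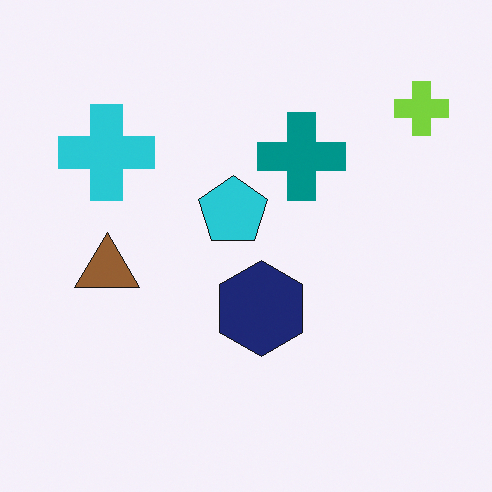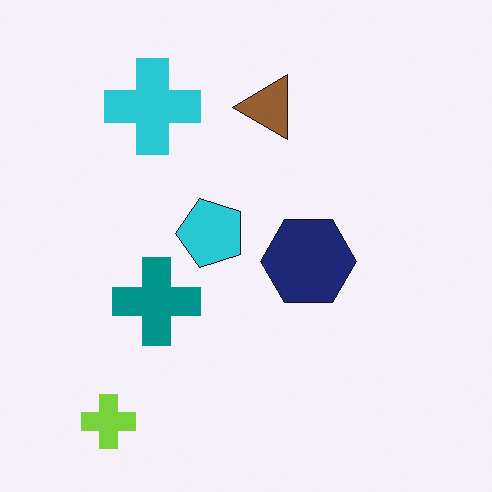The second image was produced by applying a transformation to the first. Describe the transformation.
It was transposed (reflected across the top-left ↔ bottom-right diagonal).

Shapes have swapped their row and column positions — what was in the top-right is now in the bottom-left — a diagonal reflection.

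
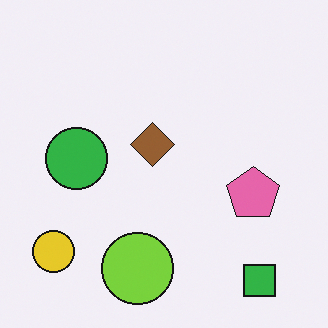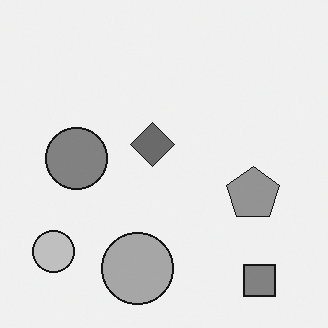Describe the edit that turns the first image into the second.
The second image is the first converted to grayscale.

All color is removed — every shape is now a shade of grey.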